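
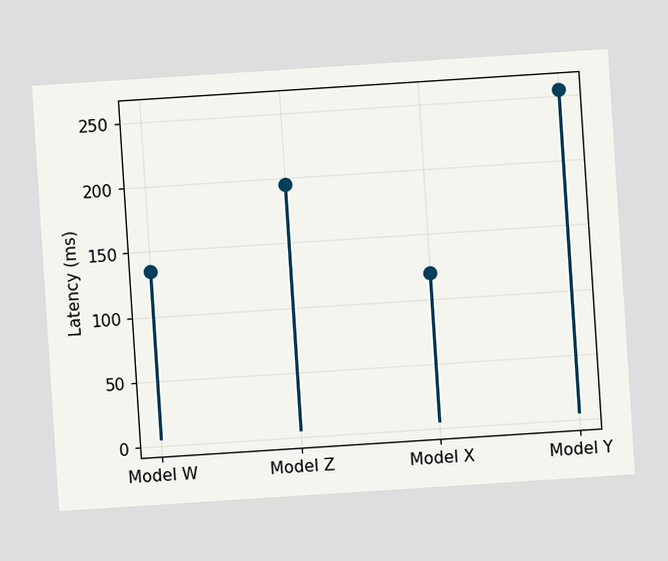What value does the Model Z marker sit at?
The chart is tilted about 4° counter-clockwise. The Model Z marker sits at 195ms.

195ms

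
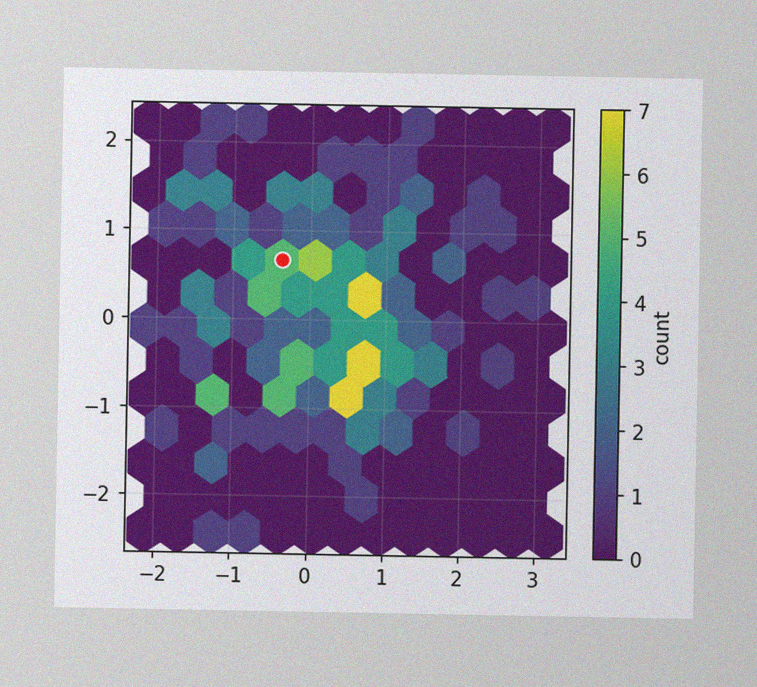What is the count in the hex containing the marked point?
The image has some photo noise and uneven lighting. The marked hex reads 5 on the colorbar.

5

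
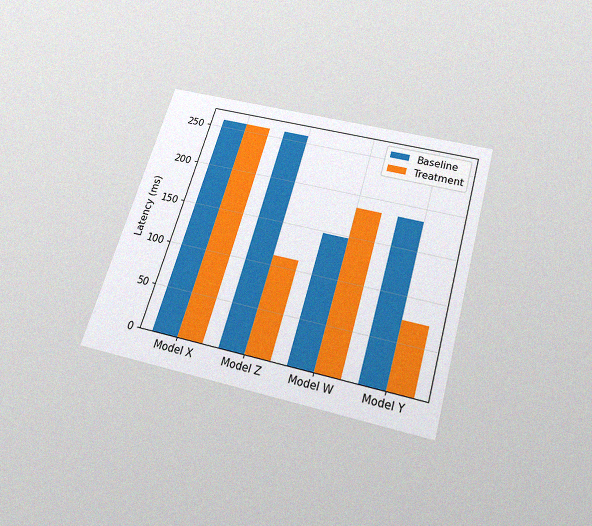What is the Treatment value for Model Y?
The chart is tilted about 16° clockwise and viewed slightly from below, with some photo noise. The Treatment bar at Model Y reaches 74ms on the y-axis.

74ms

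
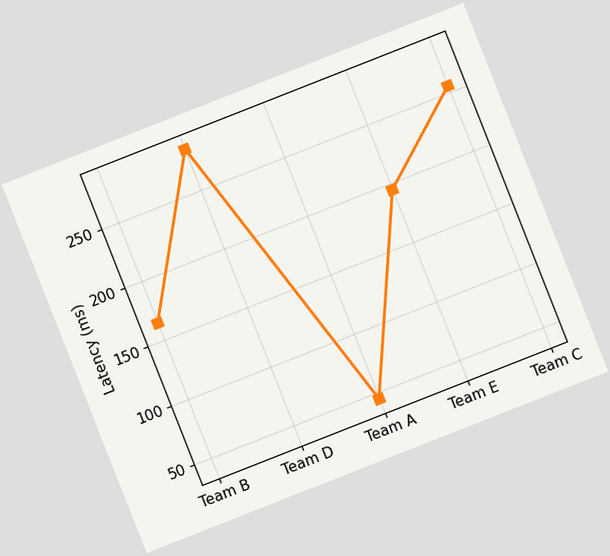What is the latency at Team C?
255ms

The chart is tilted about 21° counter-clockwise. At Team C, the line is at 255ms.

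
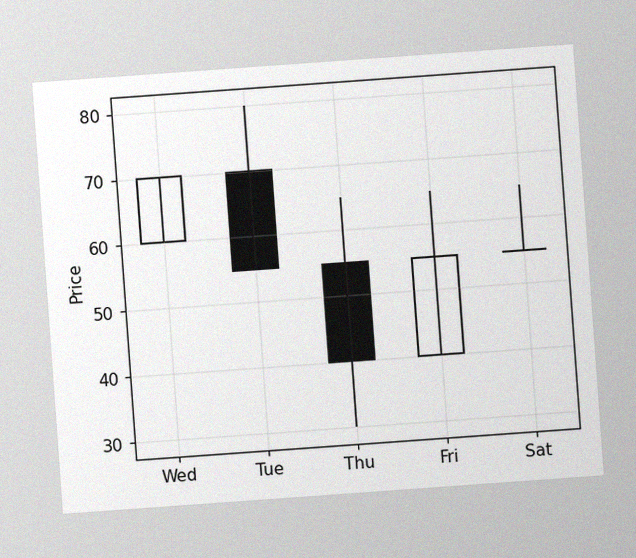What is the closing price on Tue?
55

The chart is tilted about 4° counter-clockwise, with some photo noise. The Tue candle closes at 55.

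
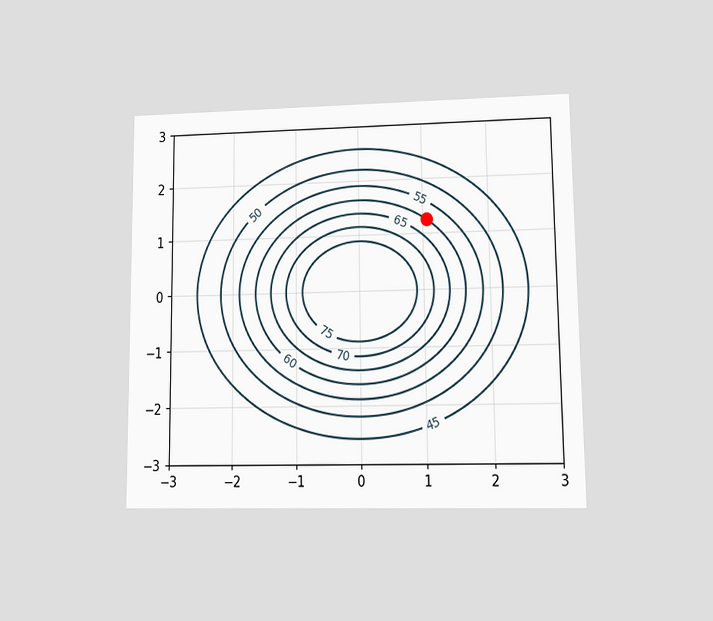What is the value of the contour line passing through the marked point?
The chart is viewed at a slight angle. The marked point sits on the contour labelled 60.

60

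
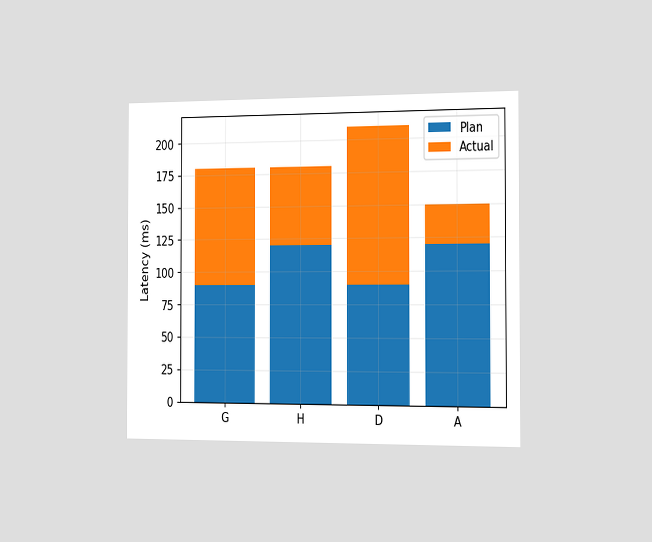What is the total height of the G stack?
The chart is viewed slightly from the right. The G stack's top reaches 180ms on the y-axis.

180ms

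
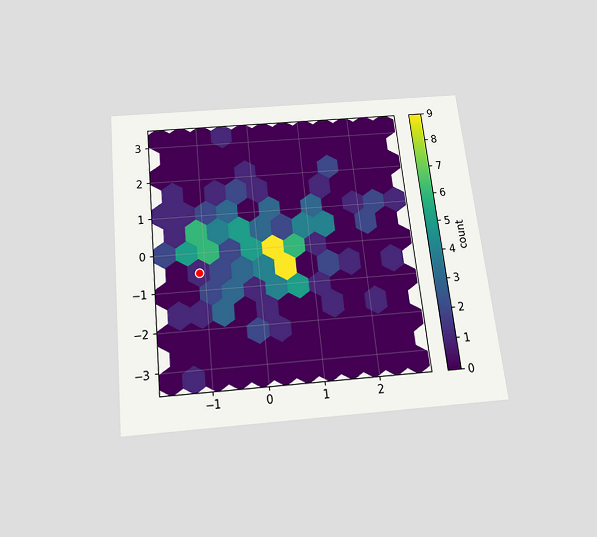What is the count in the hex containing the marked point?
The chart is tilted about 6° counter-clockwise and viewed slightly from below. The marked hex reads 1 on the colorbar.

1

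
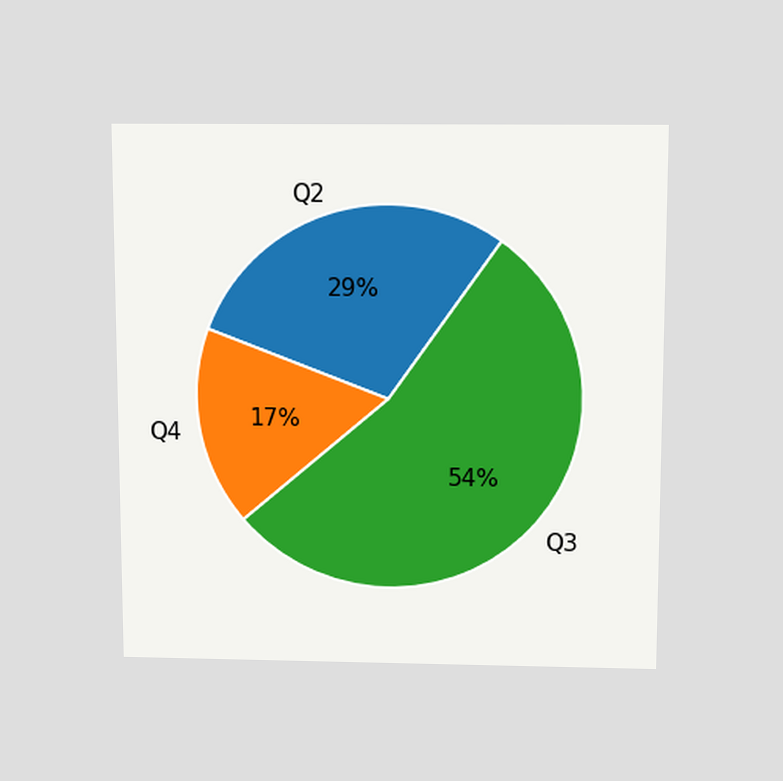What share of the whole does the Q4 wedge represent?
17%

The chart is viewed slightly from above. The Q4 slice takes up 17% of the pie.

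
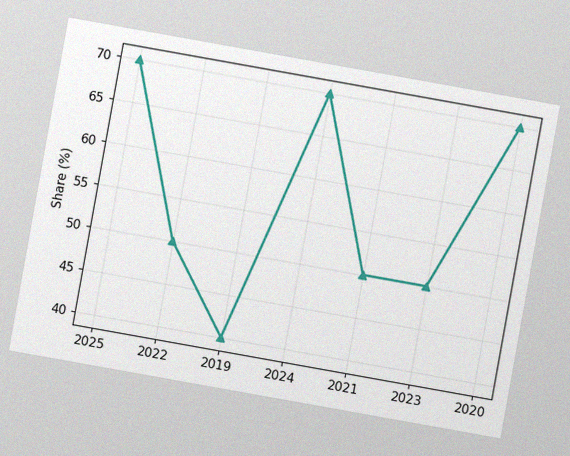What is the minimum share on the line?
40%

The chart is tilted about 10° clockwise, with some photo noise. The lowest point is at 2019, and reading across to the y-axis gives 40%.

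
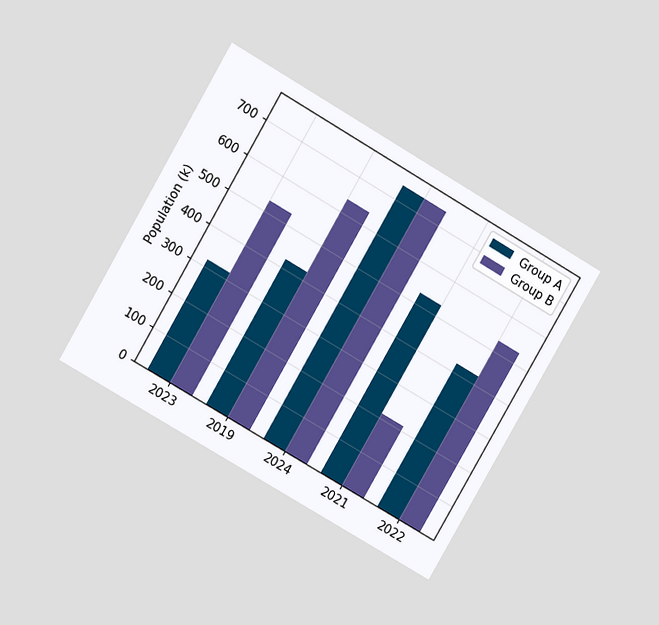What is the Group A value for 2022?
424k

The chart is tilted about 30° clockwise and viewed at a slight angle. The Group A bar at 2022 reaches 424k on the y-axis.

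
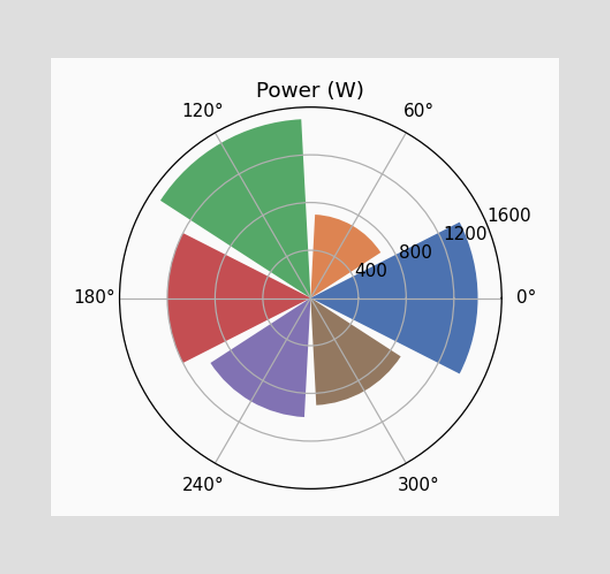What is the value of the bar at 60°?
The bar at 60° reaches 700W on the radial axis.

700W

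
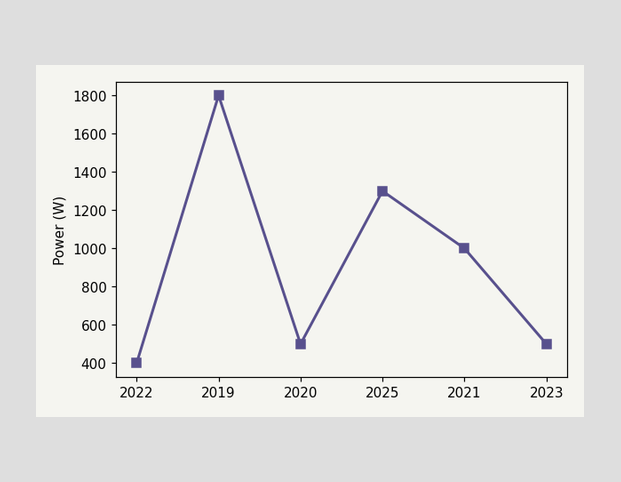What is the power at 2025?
At 2025, the line is at 1300W.

1300W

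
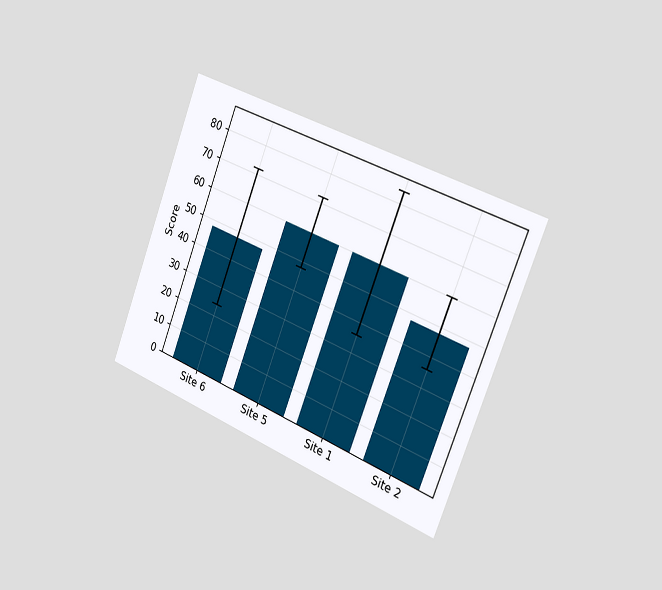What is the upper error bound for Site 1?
The chart is tilted about 21° clockwise and viewed slightly from the right. The Site 1 bar's upper whisker reaches 84.

84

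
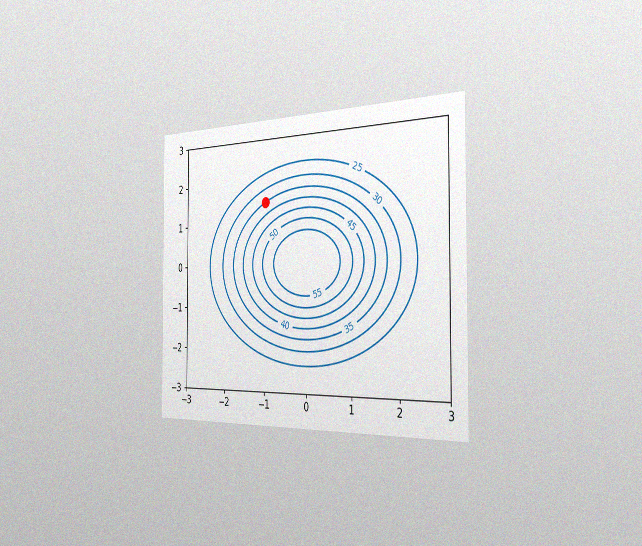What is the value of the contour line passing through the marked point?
The chart is viewed slightly from the right, with some photo noise. The marked point sits on the contour labelled 35.

35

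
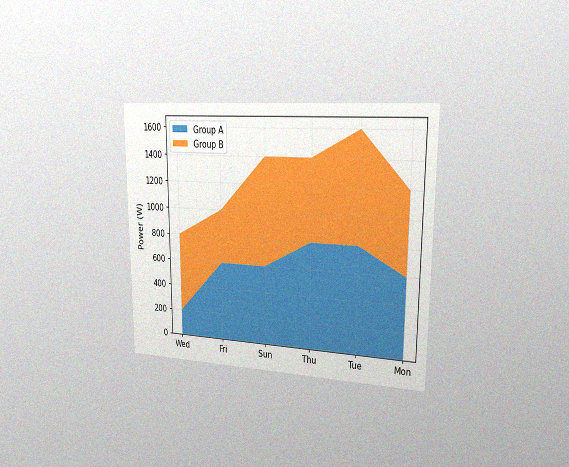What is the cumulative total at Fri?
The chart is viewed slightly from the right, with some photo noise. The stacked total at Fri reaches 1000W.

1000W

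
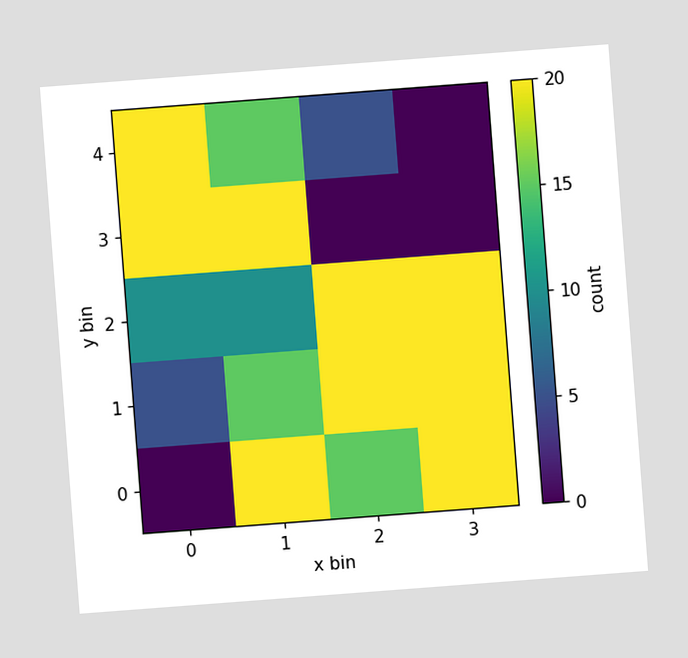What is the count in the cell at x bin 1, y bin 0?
The chart is tilted about 4° counter-clockwise. Matching the cell (1, 0) against the colorbar gives 20.

20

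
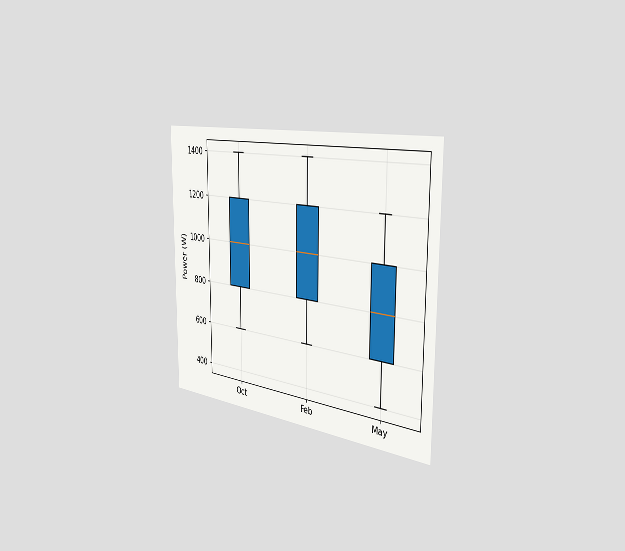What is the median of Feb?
The chart is viewed slightly from the right. The median line in the Feb box sits at 1000W.

1000W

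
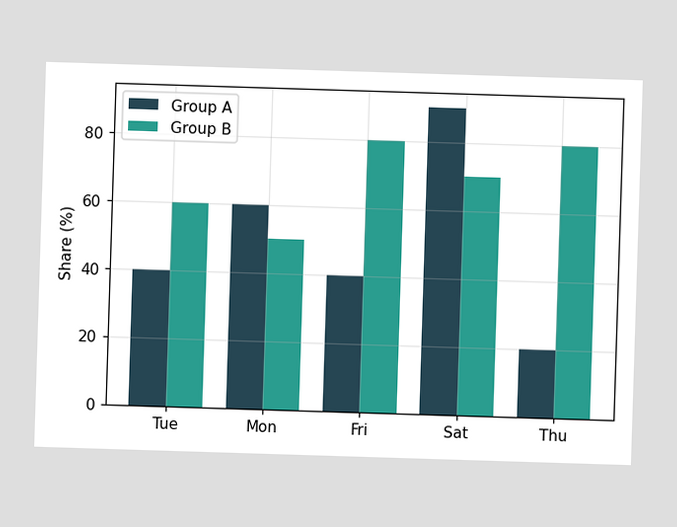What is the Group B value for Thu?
The Group B bar at Thu reaches 80% on the y-axis.

80%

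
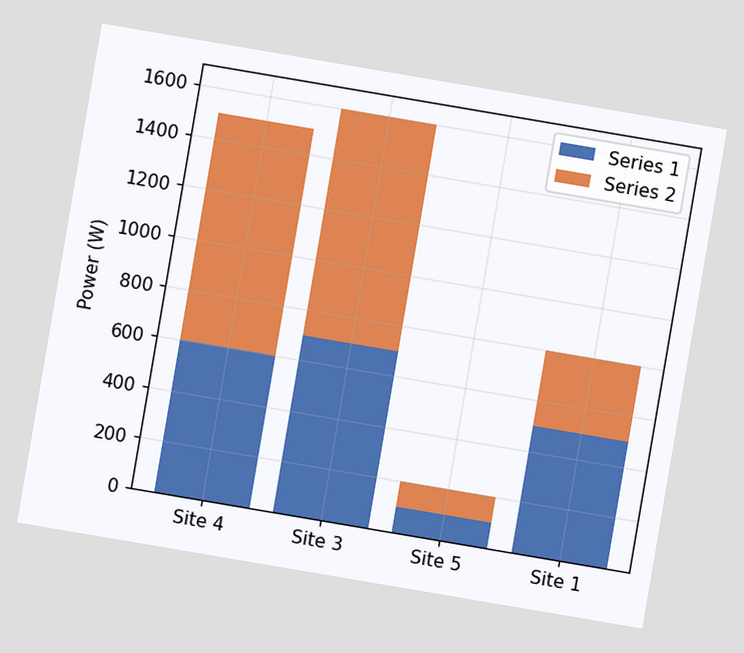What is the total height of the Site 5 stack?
200W

The chart is tilted about 10° clockwise. The Site 5 stack's top reaches 200W on the y-axis.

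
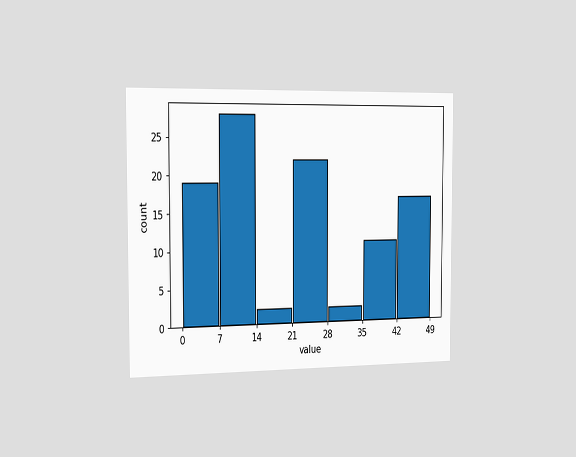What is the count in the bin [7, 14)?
The chart is viewed slightly from the left. The [7, 14) bin has height 28.

28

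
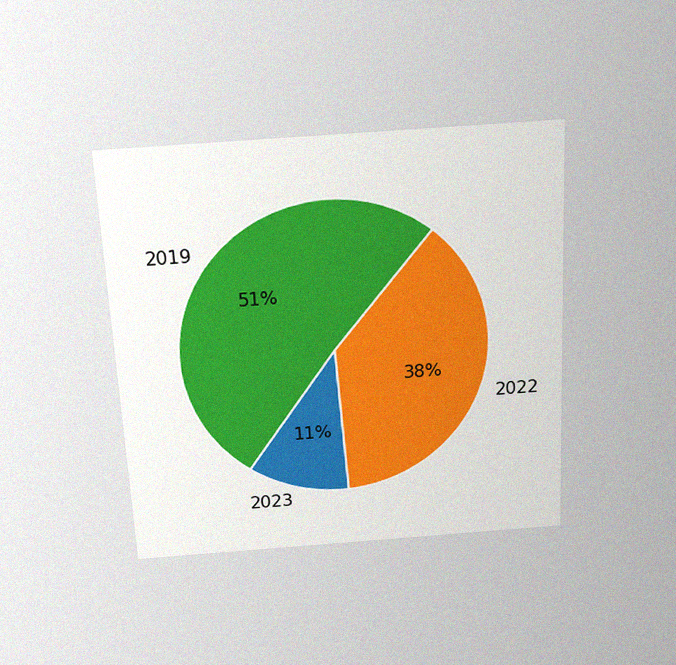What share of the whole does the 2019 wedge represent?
51%

The chart is tilted about 3° counter-clockwise and viewed slightly from above, with some photo noise. The 2019 slice takes up 51% of the pie.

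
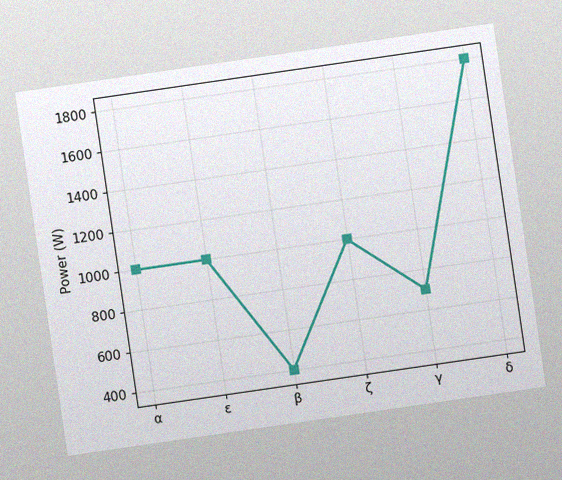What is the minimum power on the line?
The chart is tilted about 8° counter-clockwise, with some photo noise. The lowest point is at β, and reading across to the y-axis gives 400W.

400W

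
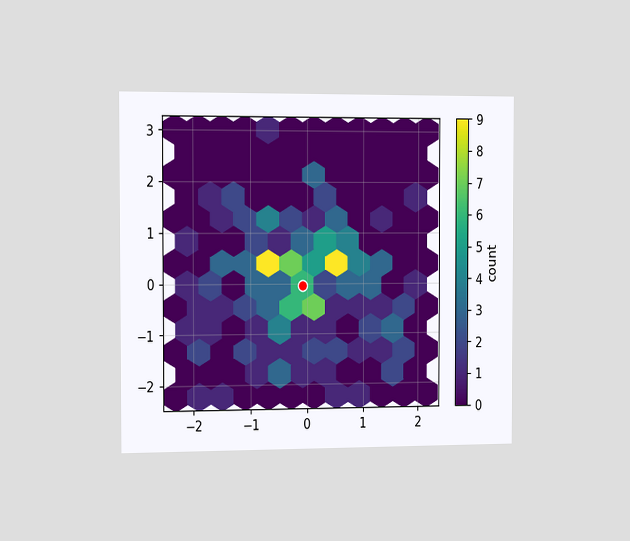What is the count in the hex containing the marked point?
The chart is viewed slightly from the left. The marked hex reads 6 on the colorbar.

6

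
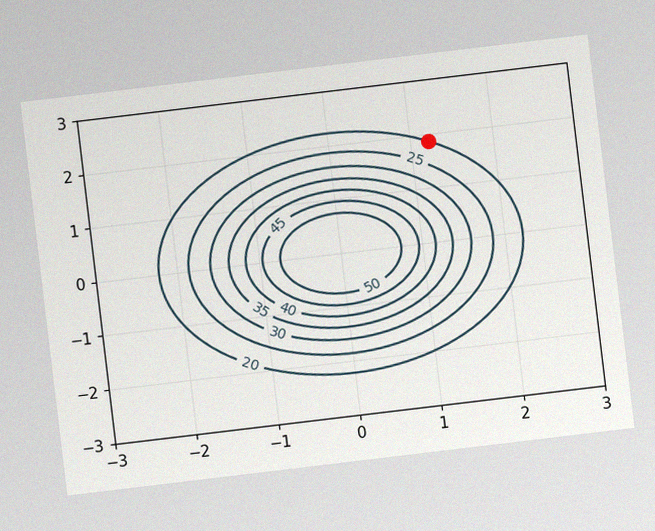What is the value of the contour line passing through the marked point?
20

The chart is tilted about 7° counter-clockwise, with some photo noise. The marked point sits on the contour labelled 20.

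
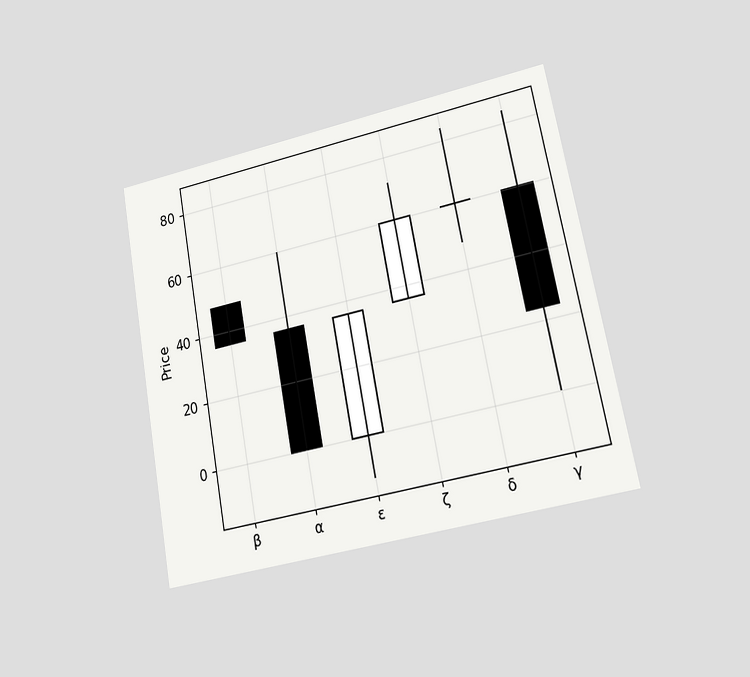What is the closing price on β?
The chart is tilted about 11° counter-clockwise and viewed at a slight angle. The β candle closes at 36.

36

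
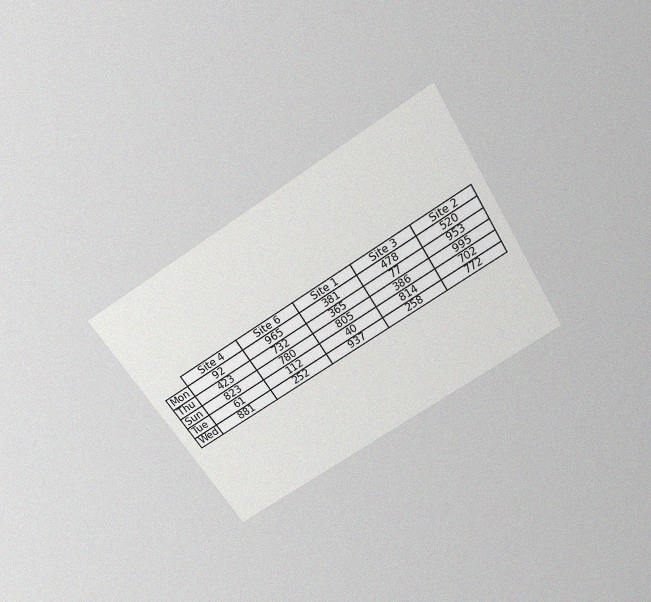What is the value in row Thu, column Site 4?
The chart is tilted about 32° counter-clockwise and viewed slightly from above, with some photo noise. The (Thu, Site 4) cell reads 423.

423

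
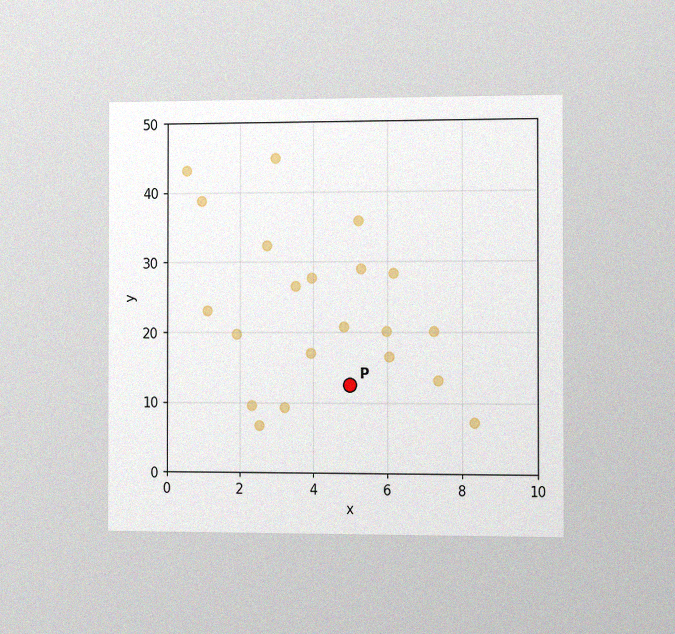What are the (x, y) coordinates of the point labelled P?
(5, 12.5)

The chart is viewed slightly from the right, with some photo noise. Following the gridlines from P to each axis, P sits at (5, 12.5).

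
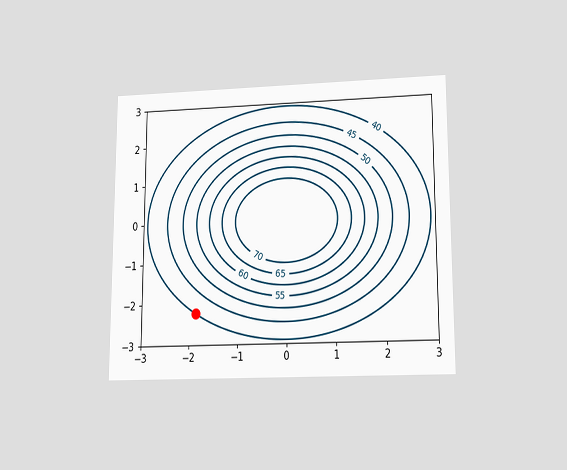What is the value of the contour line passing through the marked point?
The chart is viewed slightly from below. The marked point sits on the contour labelled 40.

40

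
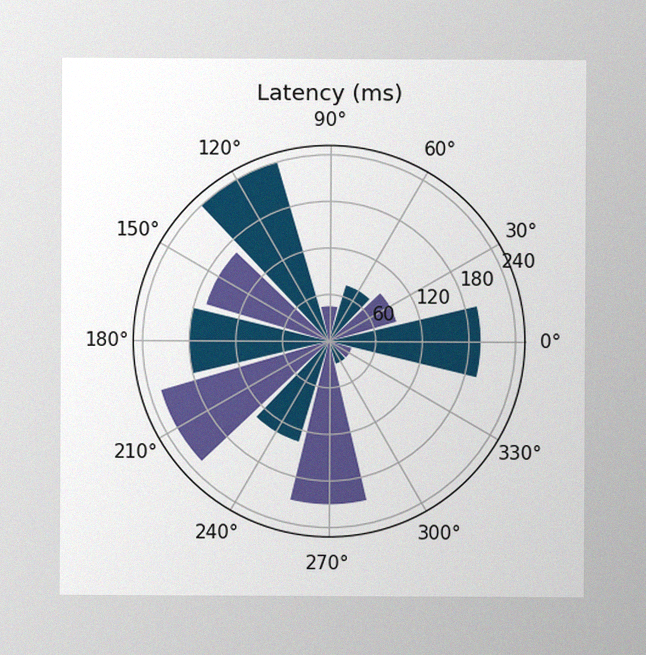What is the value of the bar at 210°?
225ms

The image has some photo noise and uneven lighting. The bar at 210° reaches 225ms on the radial axis.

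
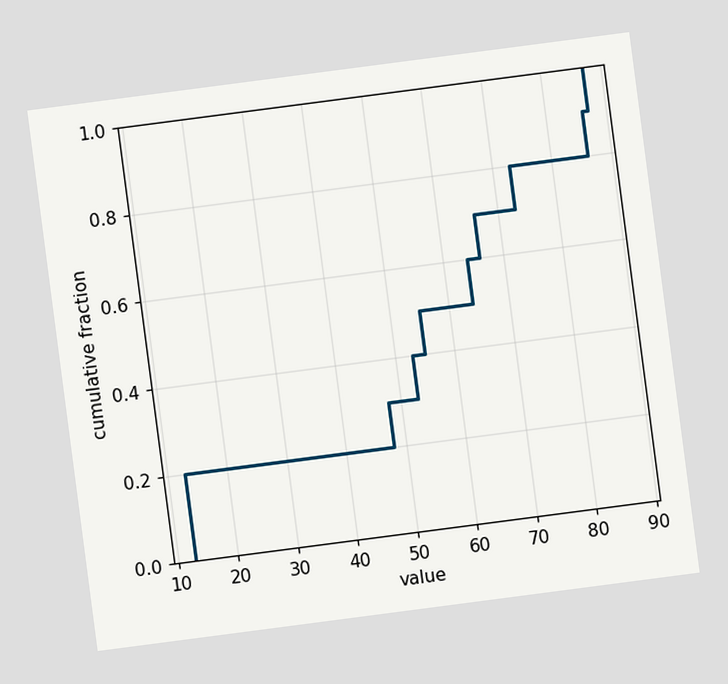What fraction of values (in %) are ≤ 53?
The chart is tilted about 7° counter-clockwise. At x=53 the ECDF step is at 40%.

40%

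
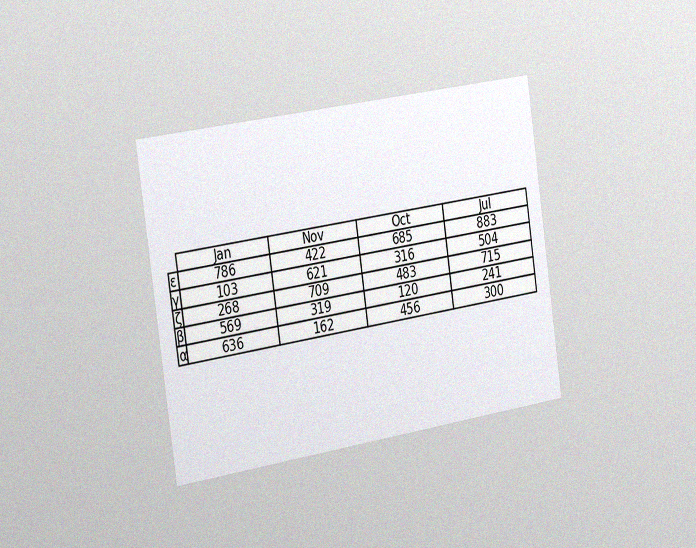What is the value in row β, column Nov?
319

The chart is tilted about 8° counter-clockwise and viewed slightly from the left, with some photo noise. The (β, Nov) cell reads 319.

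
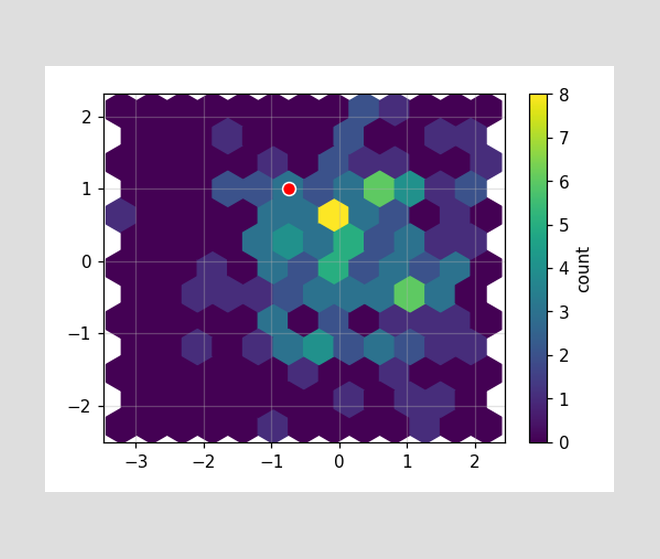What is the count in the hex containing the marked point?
The marked hex reads 3 on the colorbar.

3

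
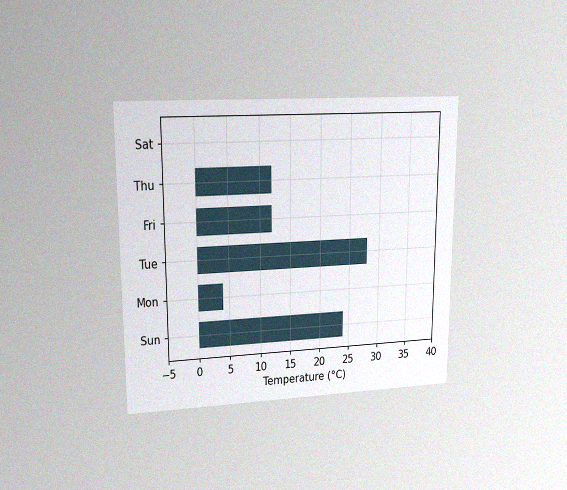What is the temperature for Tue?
28°C

The chart is viewed at a slight angle, with some photo noise. Reading along the chart's x-axis, the Tue bar reaches 28°C.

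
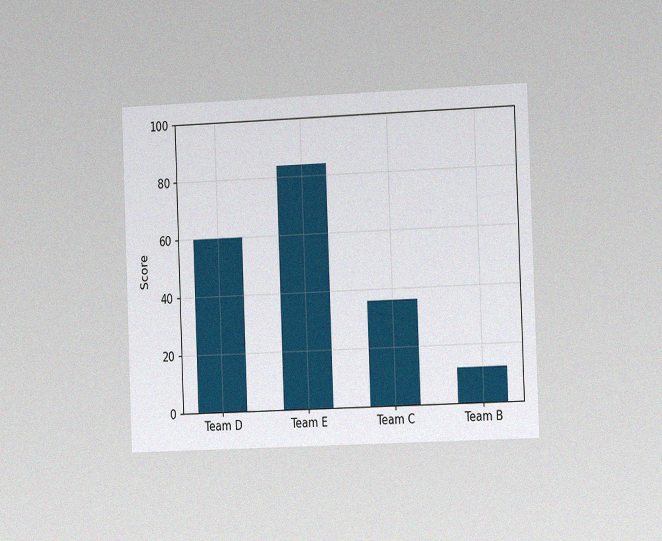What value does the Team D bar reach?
60

The chart is tilted about 2° counter-clockwise and viewed at a slight angle, with some photo noise. Reading along the chart's y-axis, the Team D bar reaches 60.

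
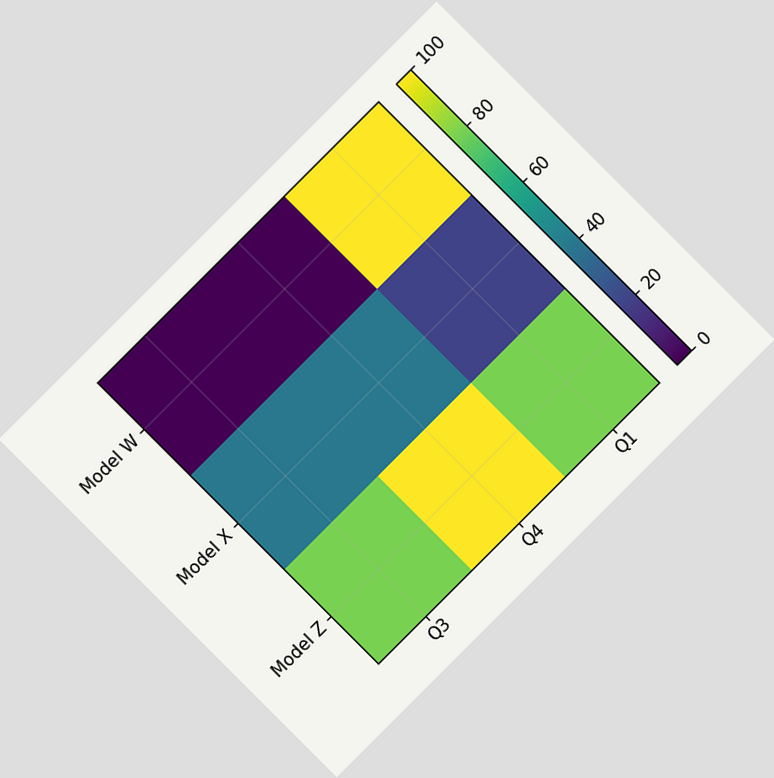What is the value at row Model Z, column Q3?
80

The chart is tilted about 45° counter-clockwise. Matching cell (Model Z, Q3) against the colorbar gives 80.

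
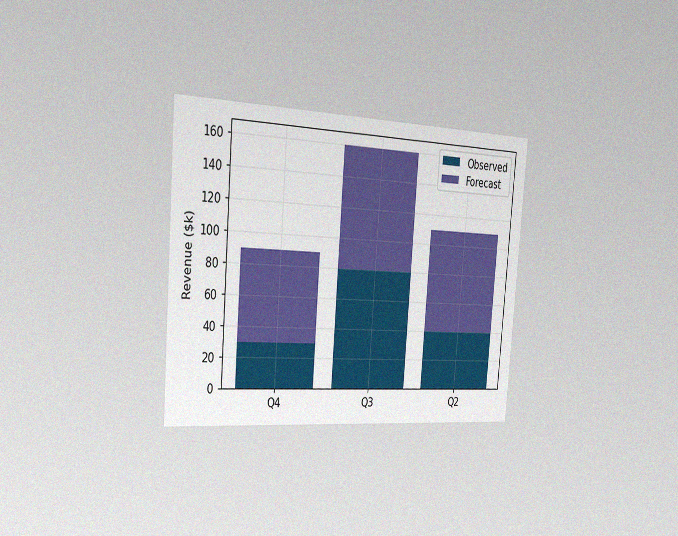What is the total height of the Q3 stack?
The chart is tilted about 4° clockwise and viewed slightly from the left, with some photo noise. The Q3 stack's top reaches $160k on the y-axis.

$160k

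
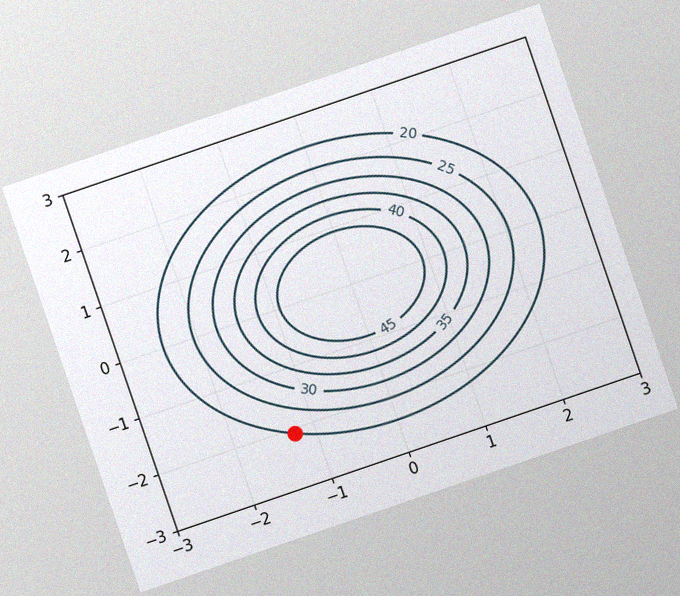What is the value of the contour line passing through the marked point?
20

The chart is tilted about 19° counter-clockwise, with some photo noise. The marked point sits on the contour labelled 20.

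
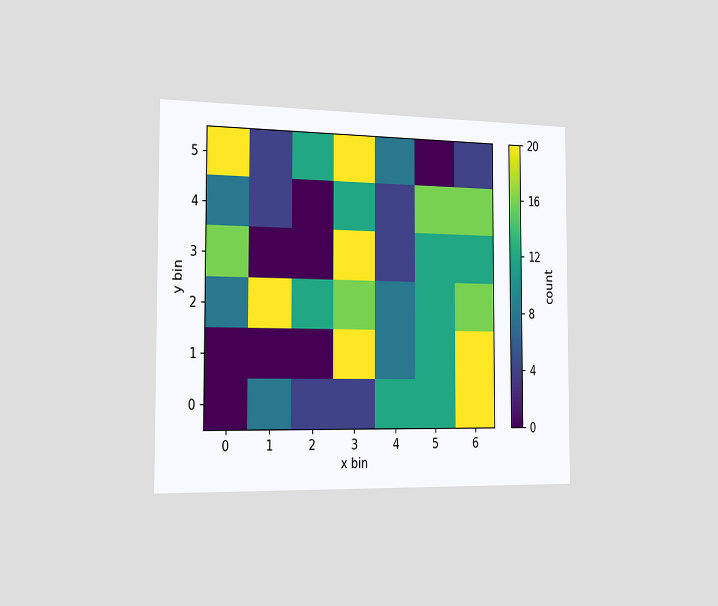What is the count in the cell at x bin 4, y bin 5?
8

The chart is viewed slightly from the left. Matching the cell (4, 5) against the colorbar gives 8.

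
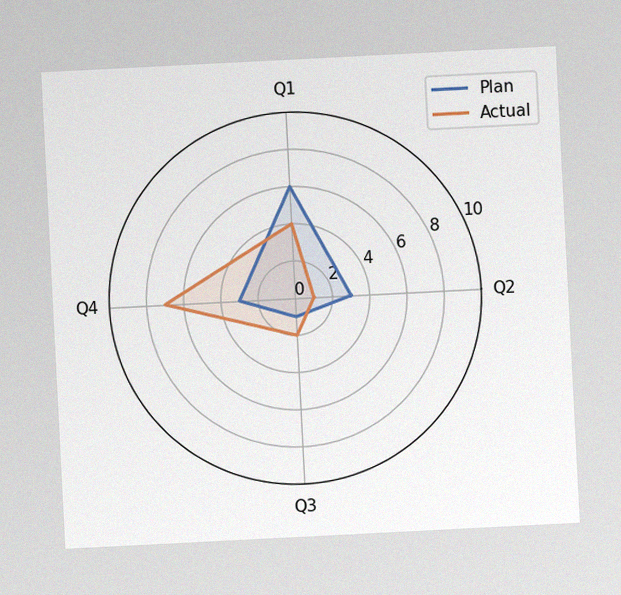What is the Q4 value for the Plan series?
3

The chart is tilted about 3° counter-clockwise, with some photo noise. On the Q4 axis, Plan reaches 3.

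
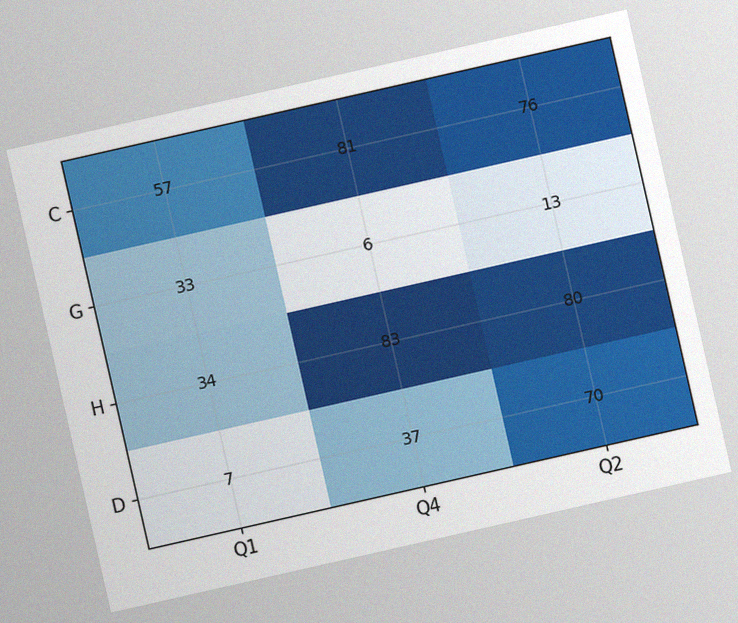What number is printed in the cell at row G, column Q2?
13

The chart is tilted about 13° counter-clockwise, with some photo noise. The (G, Q2) cell reads 13.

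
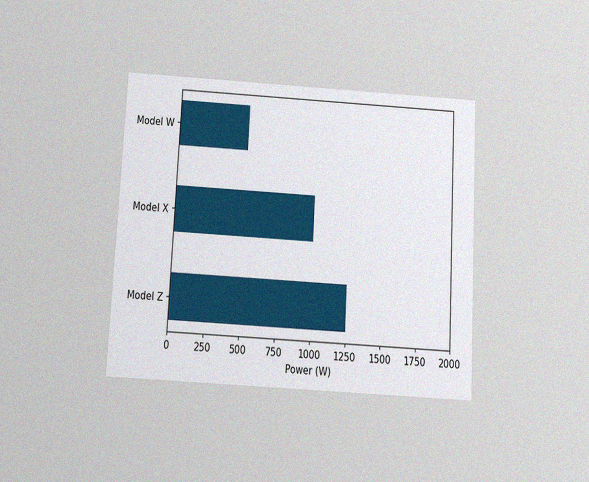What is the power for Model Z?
The chart is tilted about 3° clockwise and viewed slightly from below, with some photo noise. Reading along the chart's x-axis, the Model Z bar reaches 1250W.

1250W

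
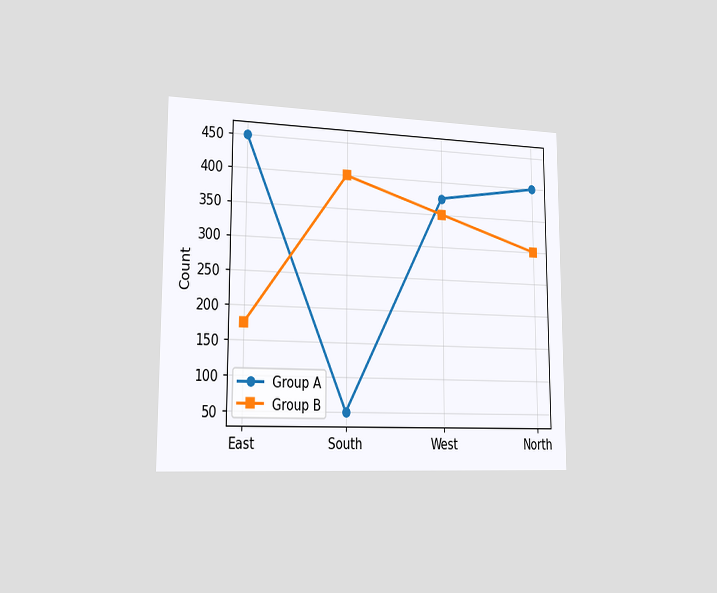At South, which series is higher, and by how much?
The chart is viewed slightly from the left. At South, Group B sits above the other line by 350.

Group B, by 350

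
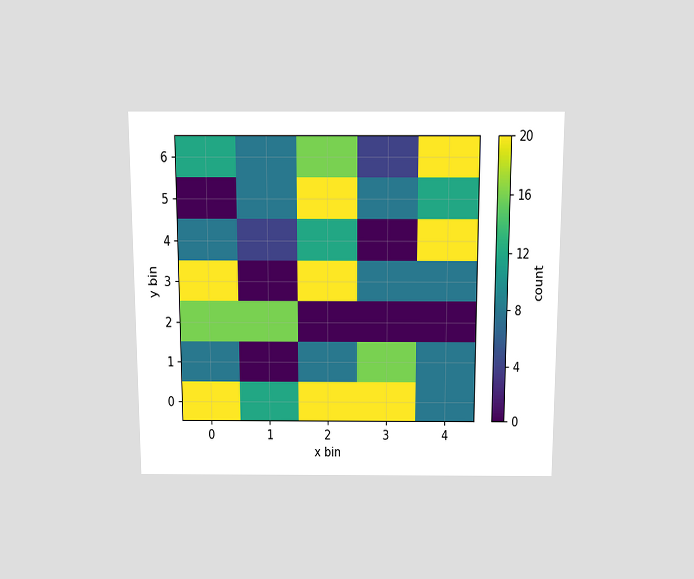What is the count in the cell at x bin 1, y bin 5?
The chart is viewed slightly from above. Matching the cell (1, 5) against the colorbar gives 8.

8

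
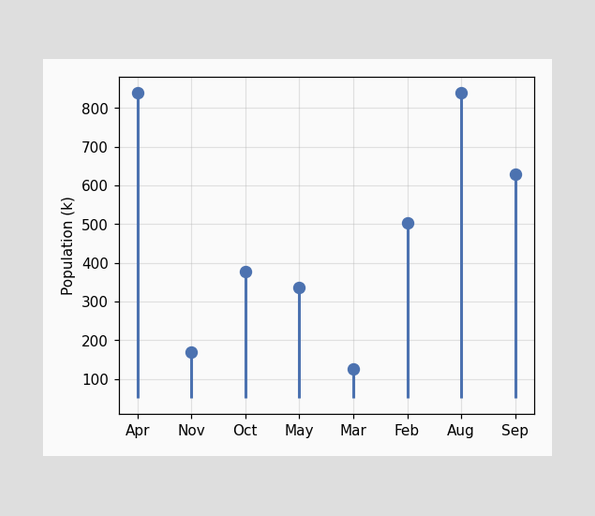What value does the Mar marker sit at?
The Mar marker sits at 126k.

126k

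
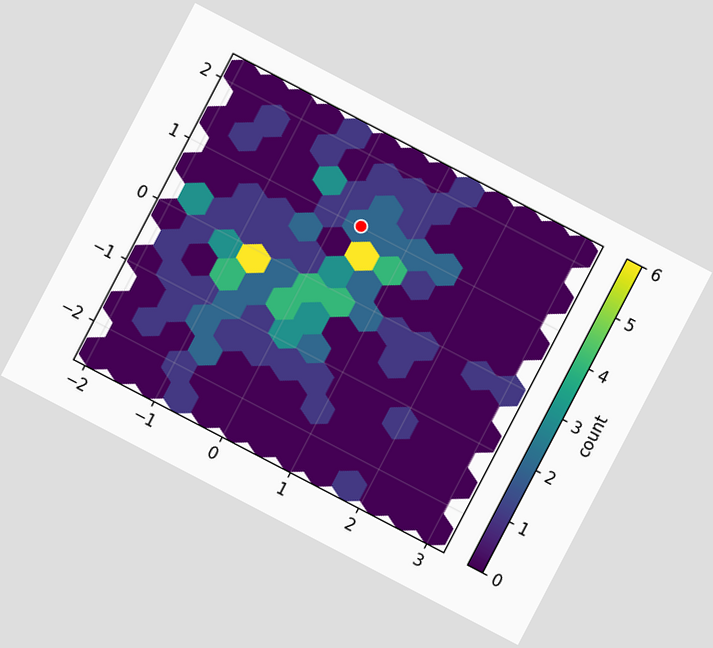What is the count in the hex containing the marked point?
2

The chart is tilted about 28° clockwise. The marked hex reads 2 on the colorbar.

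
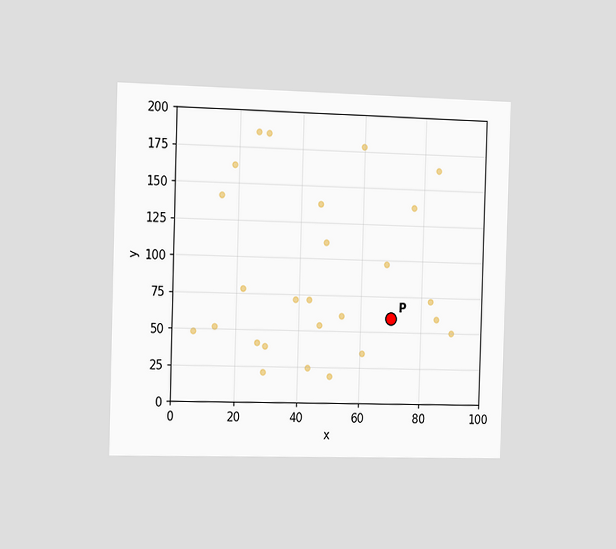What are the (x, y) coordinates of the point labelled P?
The chart is viewed slightly from the left. Following the gridlines from P to each axis, P sits at (70, 60).

(70, 60)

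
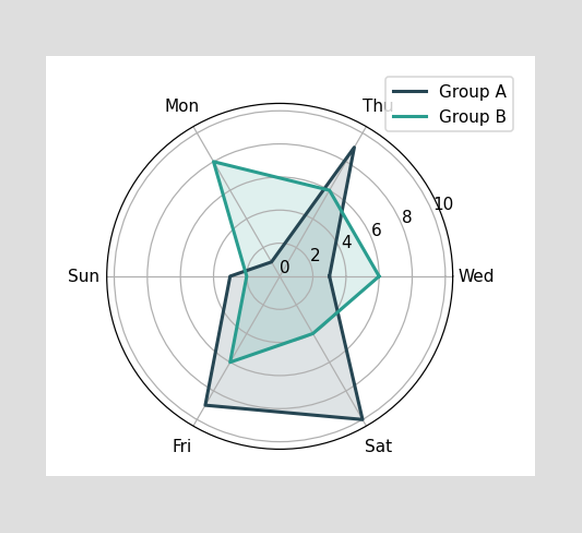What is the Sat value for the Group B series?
4

On the Sat axis, Group B reaches 4.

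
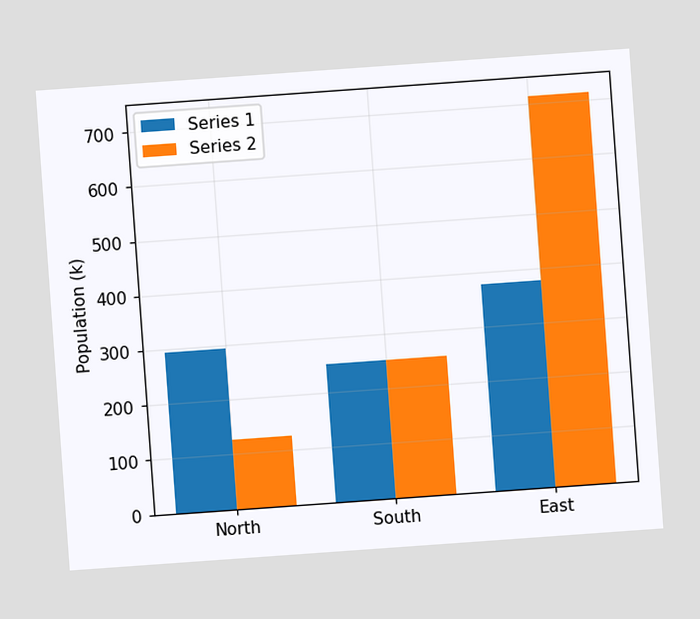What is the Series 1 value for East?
378k

The chart is tilted about 4° counter-clockwise. The Series 1 bar at East reaches 378k on the y-axis.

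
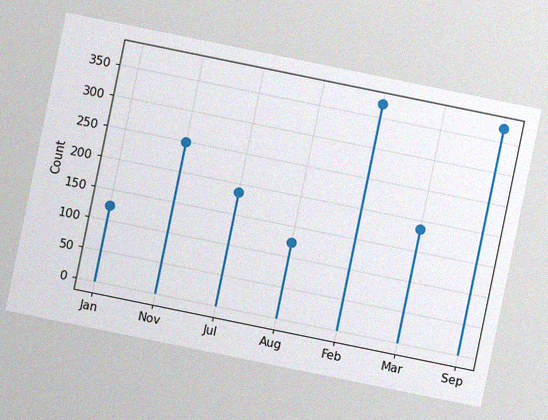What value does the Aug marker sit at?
124

The chart is tilted about 12° clockwise, with some photo noise. The Aug marker sits at 124.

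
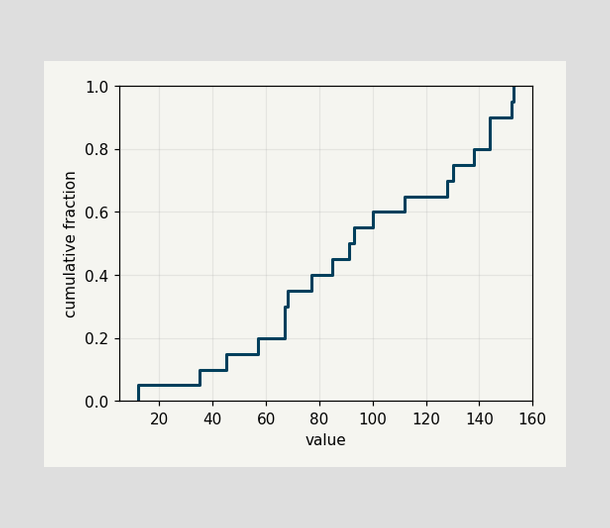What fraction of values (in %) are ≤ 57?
20%

At x=57 the ECDF step is at 20%.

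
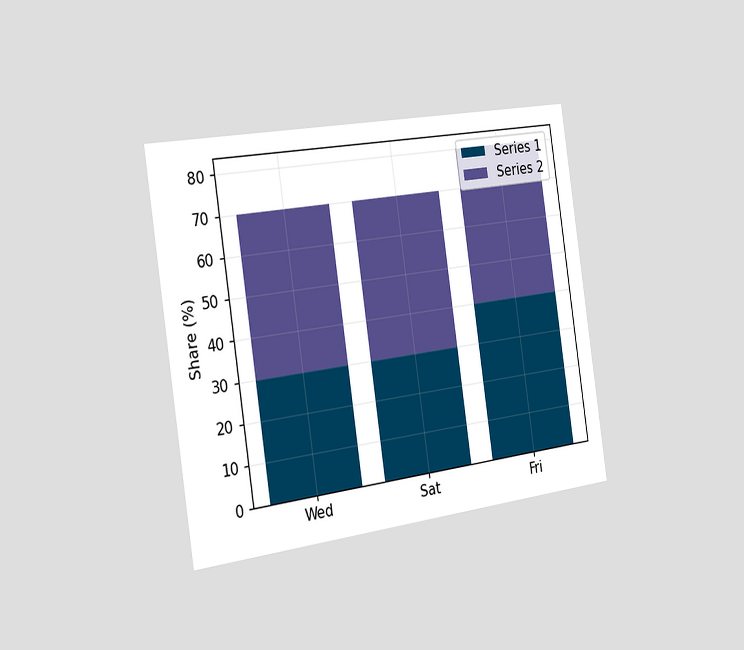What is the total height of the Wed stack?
70%

The chart is tilted about 8° counter-clockwise and viewed slightly from the left. The Wed stack's top reaches 70% on the y-axis.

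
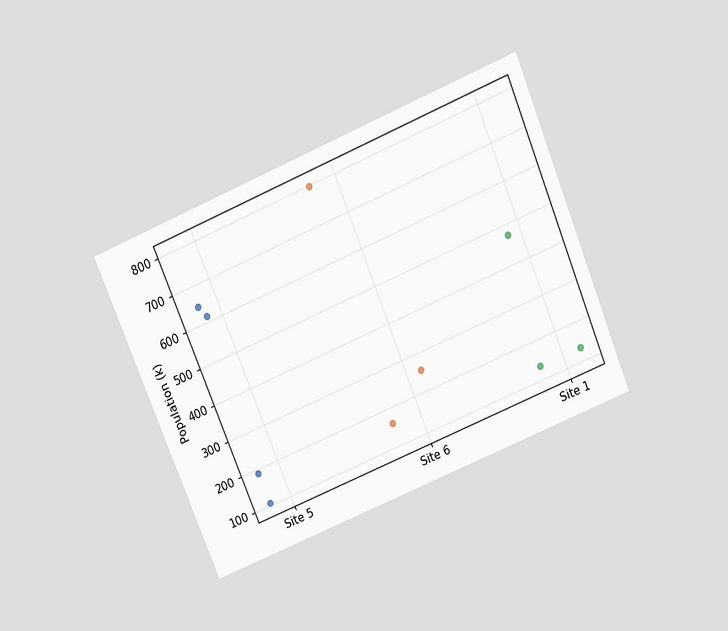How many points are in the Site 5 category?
The chart is tilted about 23° counter-clockwise and viewed slightly from above. Counting the markers in the Site 5 column gives 4.

4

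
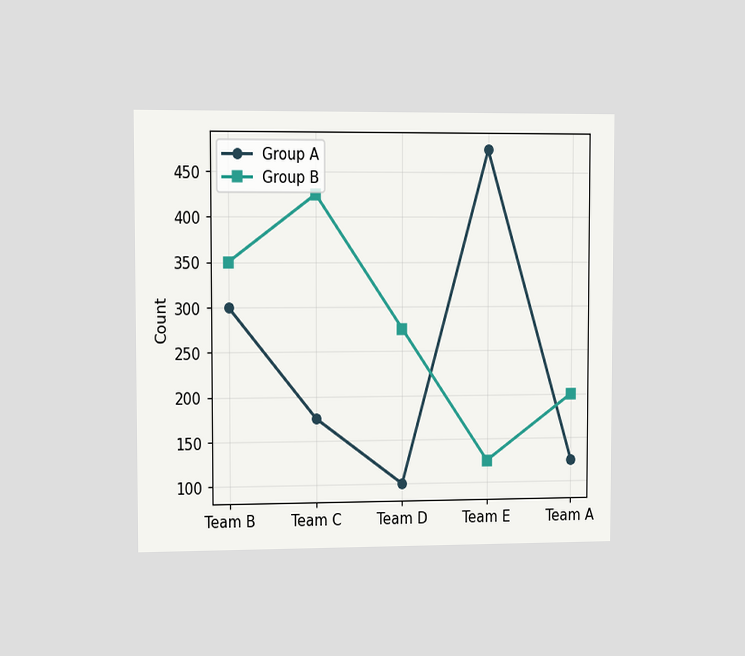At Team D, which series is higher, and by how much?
Group B, by 175

The chart is viewed slightly from the left. At Team D, Group B sits above the other line by 175.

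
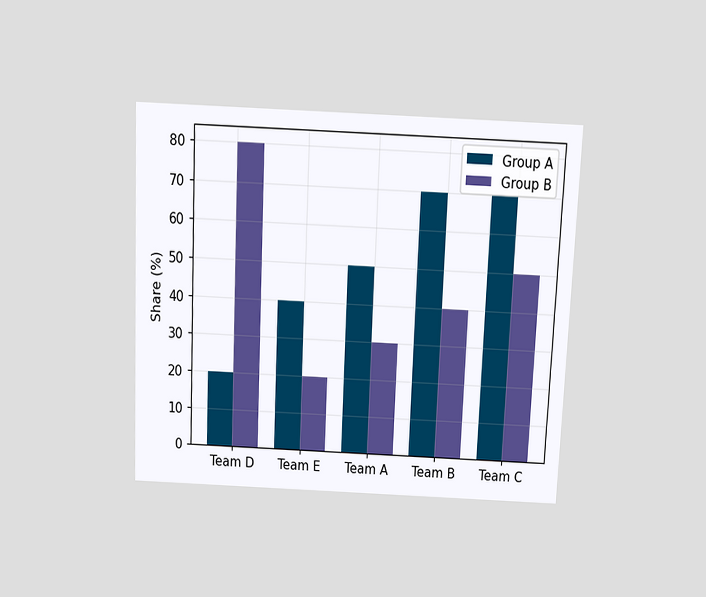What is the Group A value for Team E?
40%

The chart is tilted about 3° clockwise and viewed slightly from above. The Group A bar at Team E reaches 40% on the y-axis.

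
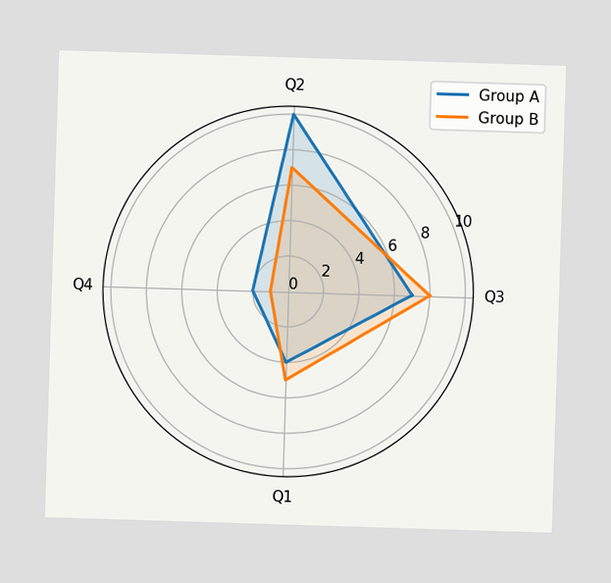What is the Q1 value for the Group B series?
5

On the Q1 axis, Group B reaches 5.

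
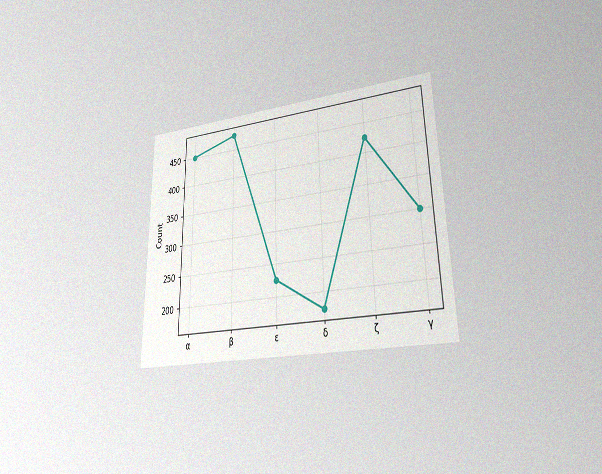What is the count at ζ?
The chart is viewed at a slight angle, with some photo noise. At ζ, the line is at 425.

425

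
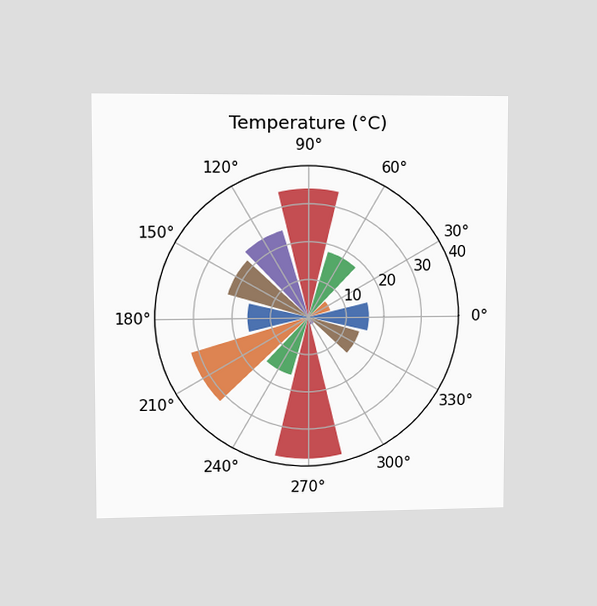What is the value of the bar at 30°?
6°C

The chart is viewed slightly from the left. The bar at 30° reaches 6°C on the radial axis.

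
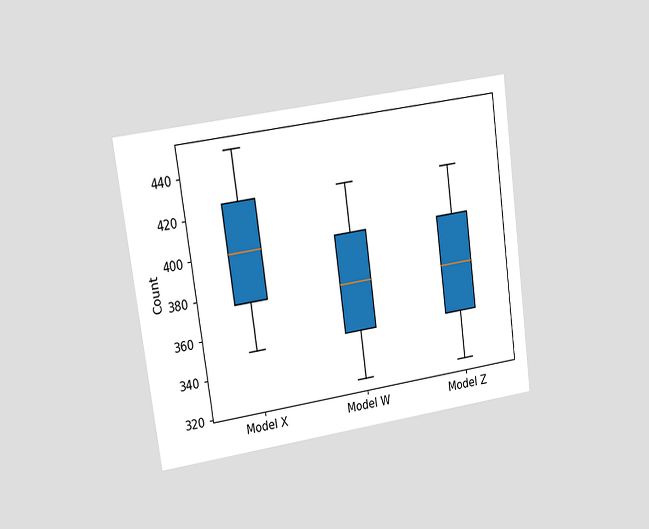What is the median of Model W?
The chart is tilted about 8° counter-clockwise and viewed at a slight angle. The median line in the Model W box sits at 375.

375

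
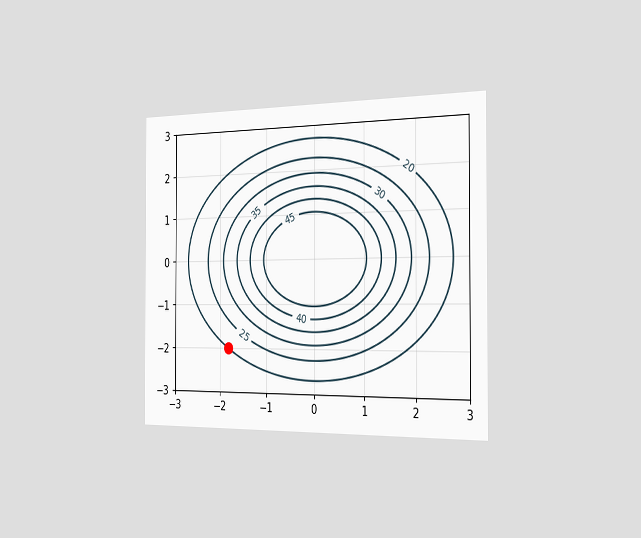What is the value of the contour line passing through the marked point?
The chart is viewed slightly from the right. The marked point sits on the contour labelled 20.

20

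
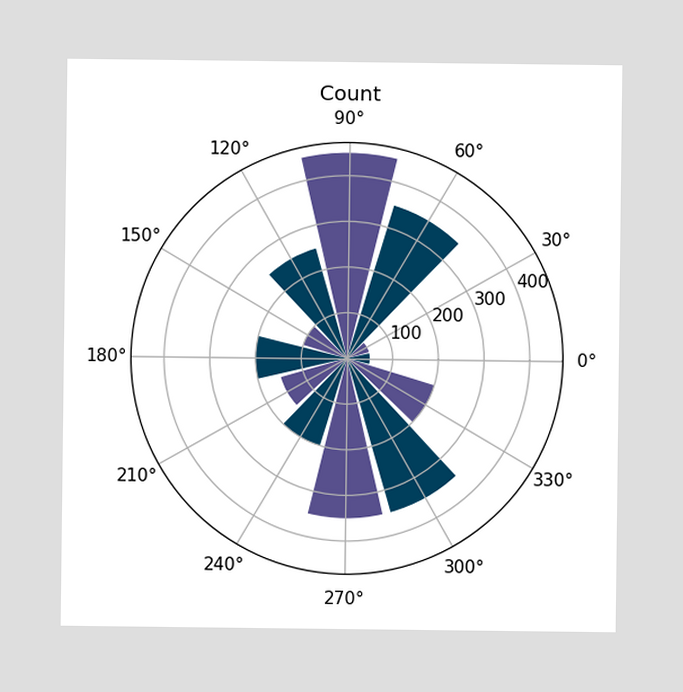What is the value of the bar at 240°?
200

The bar at 240° reaches 200 on the radial axis.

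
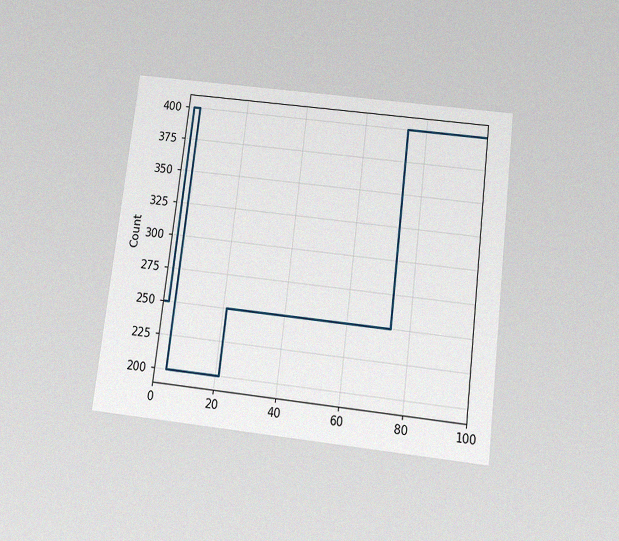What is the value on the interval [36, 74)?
250

The chart is tilted about 7° clockwise and viewed slightly from below, with some photo noise. On [36, 74) the step sits at 250.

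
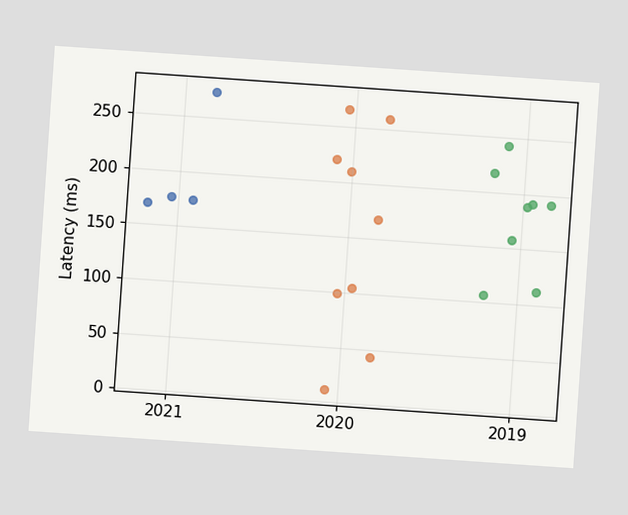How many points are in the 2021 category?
4

The chart is tilted about 4° clockwise. Counting the markers in the 2021 column gives 4.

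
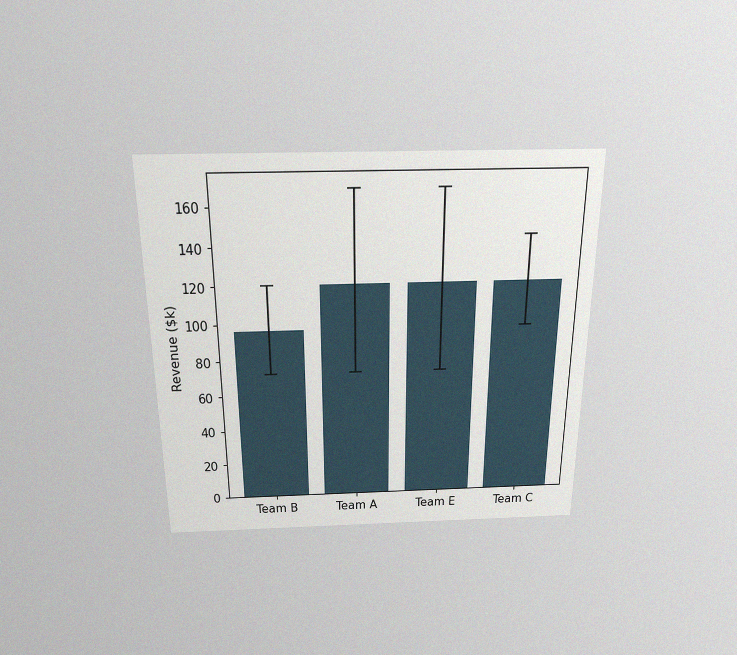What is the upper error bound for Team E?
$168k

The chart is viewed slightly from above, with some photo noise. The Team E bar's upper whisker reaches $168k.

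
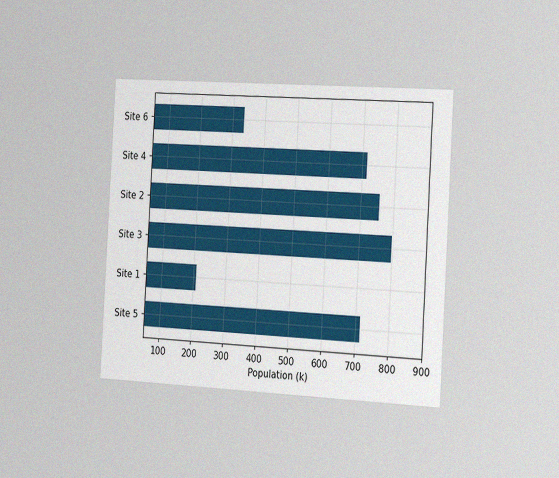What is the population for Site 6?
The chart is tilted about 3° clockwise and viewed slightly from the right, with some photo noise. Reading along the chart's x-axis, the Site 6 bar reaches 336k.

336k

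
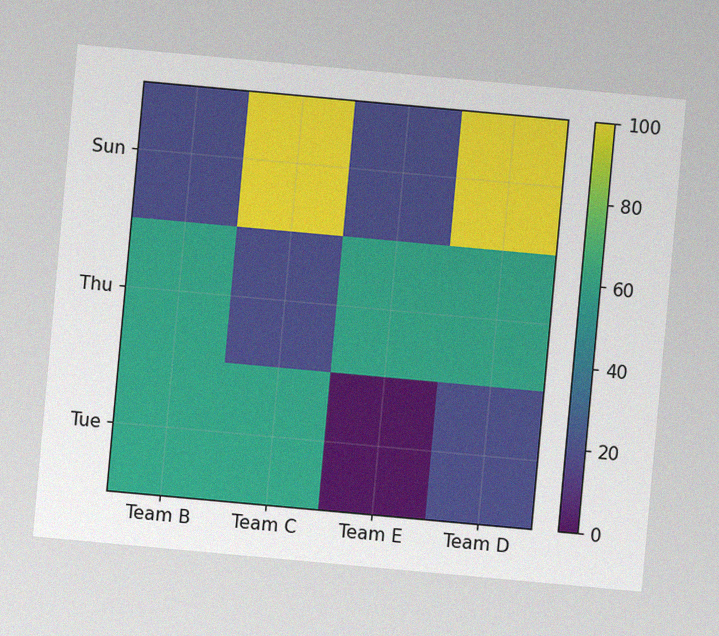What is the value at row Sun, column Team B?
20

The chart is tilted about 5° clockwise, with some photo noise. Matching cell (Sun, Team B) against the colorbar gives 20.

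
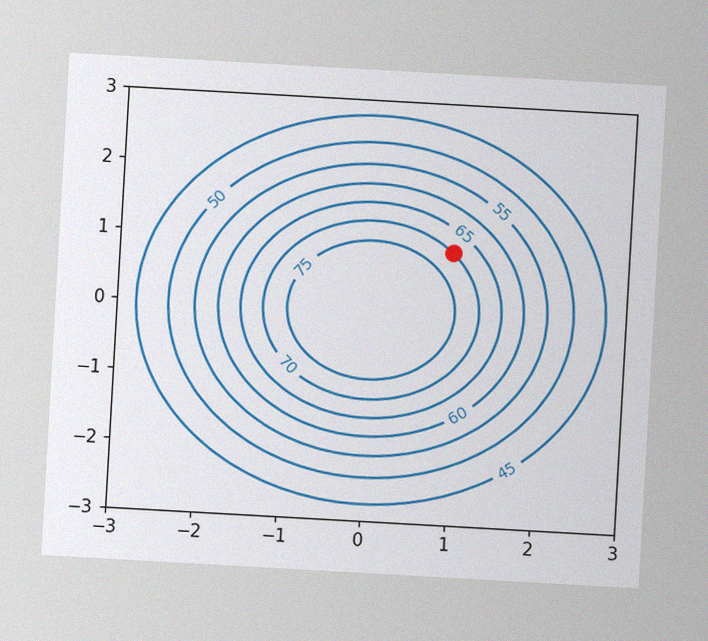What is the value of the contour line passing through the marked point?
The chart is tilted about 3° clockwise, with some photo noise. The marked point sits on the contour labelled 70.

70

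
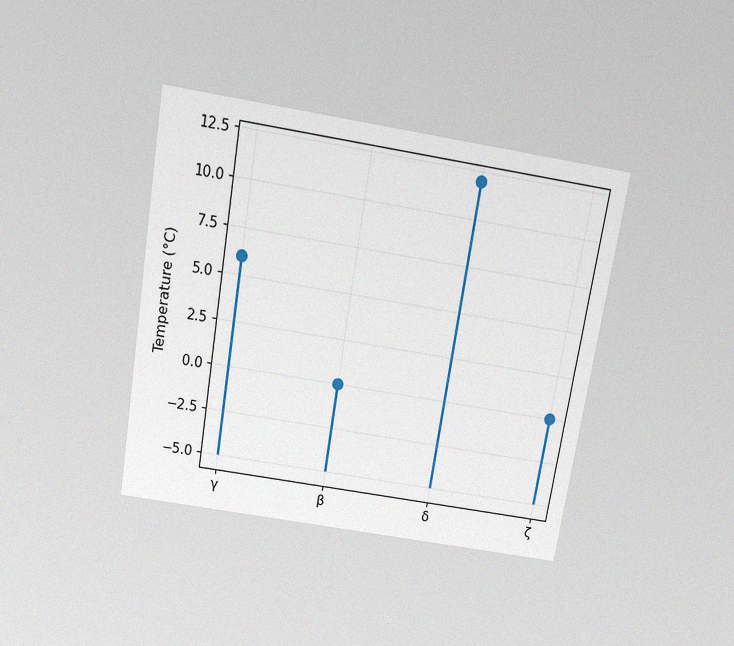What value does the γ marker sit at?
6°C

The chart is tilted about 9° clockwise and viewed slightly from above, with some photo noise. The γ marker sits at 6°C.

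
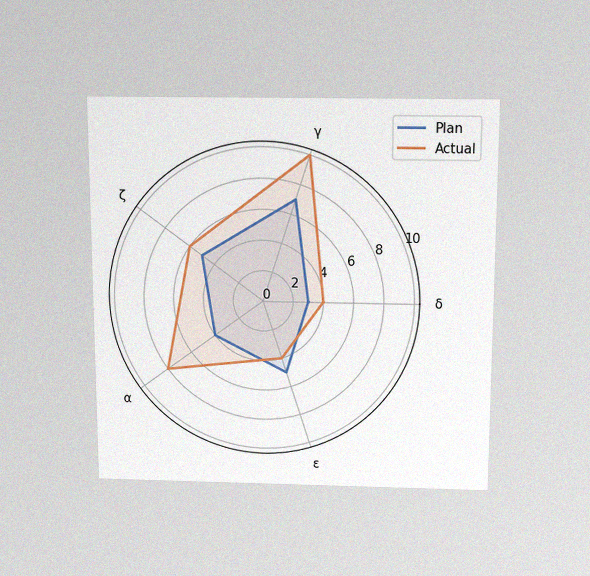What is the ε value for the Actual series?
4

The chart is viewed slightly from above, with some photo noise. On the ε axis, Actual reaches 4.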